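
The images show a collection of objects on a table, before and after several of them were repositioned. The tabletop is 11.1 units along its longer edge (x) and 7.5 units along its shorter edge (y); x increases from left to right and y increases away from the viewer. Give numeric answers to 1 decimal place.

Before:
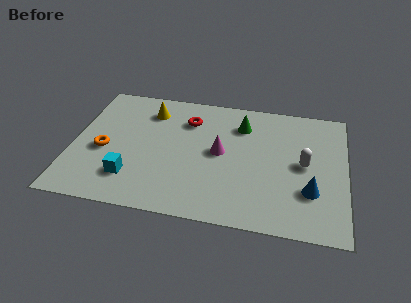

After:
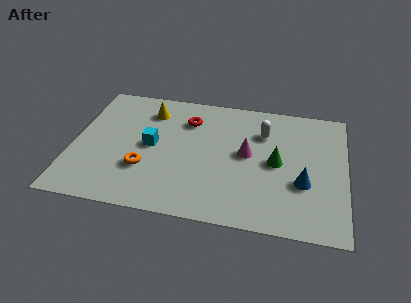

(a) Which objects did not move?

the red torus and the yellow cone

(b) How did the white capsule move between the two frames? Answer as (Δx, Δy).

(-1.7, 1.6)

The white capsule was at about (9.4, 3.8) and moved to about (7.7, 5.4).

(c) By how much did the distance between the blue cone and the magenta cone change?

-1.4

They were about 4.0 units apart before and 2.6 after — 1.4 units closer together.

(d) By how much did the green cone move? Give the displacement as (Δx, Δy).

(1.5, -2.0)

The green cone was at about (6.8, 5.7) and moved to about (8.3, 3.7).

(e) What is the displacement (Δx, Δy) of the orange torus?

(1.7, -0.8)

The orange torus was at about (1.3, 3.2) and moved to about (3.0, 2.4).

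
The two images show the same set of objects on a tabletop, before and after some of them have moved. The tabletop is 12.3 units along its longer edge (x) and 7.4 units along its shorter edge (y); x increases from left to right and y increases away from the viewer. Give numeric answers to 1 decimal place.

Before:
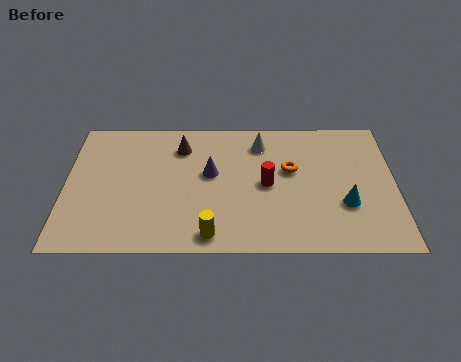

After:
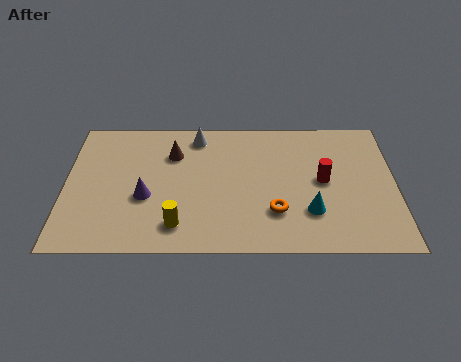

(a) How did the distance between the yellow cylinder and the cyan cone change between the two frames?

-0.3

The distance was about 5.2 in the first image and 4.9 in the second, so they moved 0.3 units closer together.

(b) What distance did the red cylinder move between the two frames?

2.1

From (7.5, 3.6) to (9.6, 3.8), the red cylinder covered √(2.1² + 0.2²) ≈ 2.1 units.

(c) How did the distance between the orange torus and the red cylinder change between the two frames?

+1.3

Before: roughly 1.2 units apart; after: 2.5. That's 1.3 units further apart.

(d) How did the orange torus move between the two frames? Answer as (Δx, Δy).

(-0.6, -2.3)

The orange torus started near (8.4, 4.4) and ended near (7.8, 2.1).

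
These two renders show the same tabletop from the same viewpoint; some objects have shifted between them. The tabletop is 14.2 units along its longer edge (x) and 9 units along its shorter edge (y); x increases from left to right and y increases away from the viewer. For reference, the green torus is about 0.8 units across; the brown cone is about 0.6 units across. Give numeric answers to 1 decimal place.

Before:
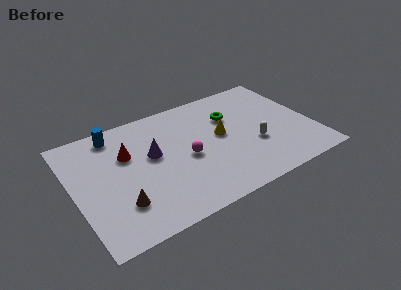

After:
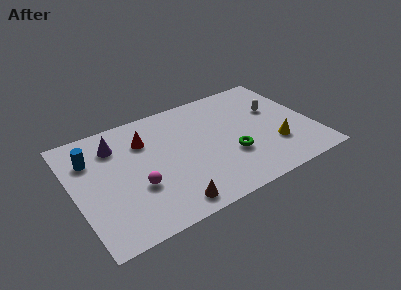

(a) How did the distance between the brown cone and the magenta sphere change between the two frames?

-1.9

They were about 4.5 units apart before and 2.6 after — 1.9 units closer together.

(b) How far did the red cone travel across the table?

1.3

The red cone was near (3.3, 5.9) before and (4.4, 6.5) after, so it travelled √(1.1² + 0.6²) ≈ 1.3 units.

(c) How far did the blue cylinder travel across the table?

2.1

From (2.8, 7.8) to (1.2, 6.5), the blue cylinder covered √(1.6² + 1.3²) ≈ 2.1 units.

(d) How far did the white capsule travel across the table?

2.8

From (10.6, 3.3) to (12.2, 5.6), the white capsule covered √(1.6² + 2.3²) ≈ 2.8 units.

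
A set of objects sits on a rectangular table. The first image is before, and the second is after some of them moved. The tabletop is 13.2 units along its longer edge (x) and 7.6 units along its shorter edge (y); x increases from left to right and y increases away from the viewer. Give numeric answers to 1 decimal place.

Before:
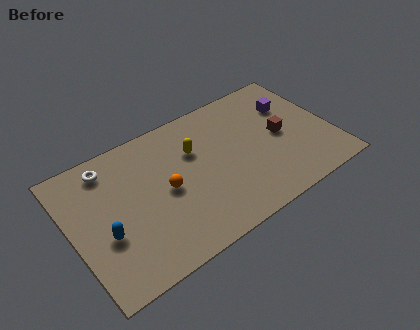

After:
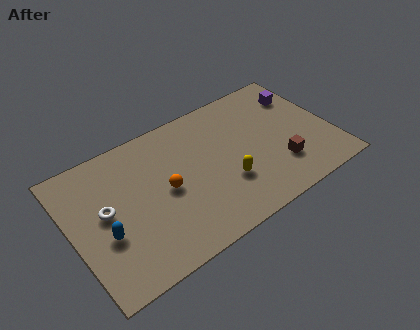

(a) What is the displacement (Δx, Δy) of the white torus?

(-0.5, -2.3)

The white torus started near (2.2, 6.4) and ended near (1.7, 4.1).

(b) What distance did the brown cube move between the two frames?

1.7

From (10.7, 3.8) to (10.3, 2.1), the brown cube covered √(0.4² + 1.7²) ≈ 1.7 units.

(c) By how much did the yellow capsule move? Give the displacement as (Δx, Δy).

(1.2, -2.6)

The yellow capsule was at about (6.4, 5.1) and moved to about (7.6, 2.5).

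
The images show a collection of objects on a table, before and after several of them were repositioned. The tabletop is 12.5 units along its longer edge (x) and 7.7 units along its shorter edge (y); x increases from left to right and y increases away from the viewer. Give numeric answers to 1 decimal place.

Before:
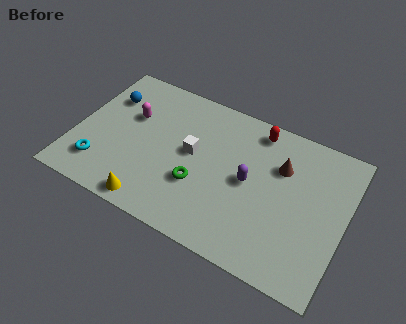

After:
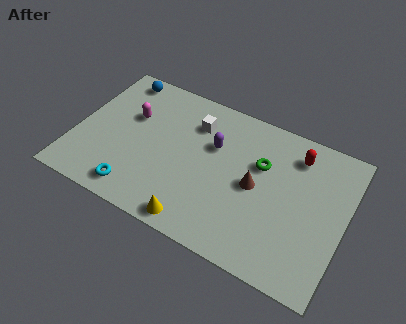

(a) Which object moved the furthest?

the green torus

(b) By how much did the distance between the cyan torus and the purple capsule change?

-2.1

They were about 7.1 units apart before and 5.0 after — 2.1 units closer together.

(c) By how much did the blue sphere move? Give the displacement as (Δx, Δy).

(0.3, 1.3)

The blue sphere was at about (1.2, 5.5) and moved to about (1.5, 6.8).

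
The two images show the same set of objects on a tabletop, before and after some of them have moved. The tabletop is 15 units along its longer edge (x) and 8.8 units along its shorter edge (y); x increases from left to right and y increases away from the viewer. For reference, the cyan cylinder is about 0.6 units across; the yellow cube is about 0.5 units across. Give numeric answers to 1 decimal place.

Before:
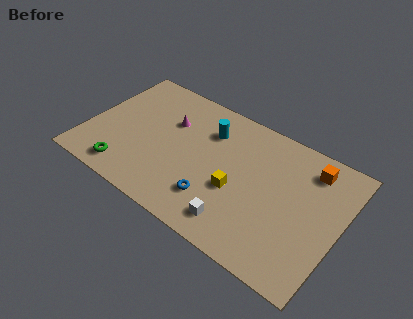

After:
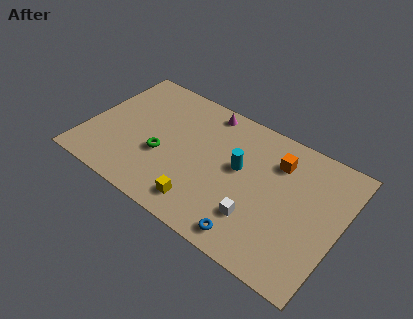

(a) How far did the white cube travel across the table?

1.3

The white cube moved from about (9.5, 1.5) to (10.5, 2.4), a distance of √(1.0² + 0.9²) ≈ 1.3.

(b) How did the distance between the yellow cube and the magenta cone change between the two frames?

+1.3

They were about 5.1 units apart before and 6.4 after — 1.3 units further apart.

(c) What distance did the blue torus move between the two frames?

2.6

The blue torus moved from about (8.0, 2.2) to (10.4, 1.1), a distance of √(2.4² + 1.1²) ≈ 2.6.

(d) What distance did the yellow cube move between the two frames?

2.6

The yellow cube was near (9.1, 3.5) before and (7.4, 1.5) after, so it travelled √(1.7² + 2.0²) ≈ 2.6 units.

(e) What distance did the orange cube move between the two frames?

2.0

The orange cube was near (12.9, 7.2) before and (11.0, 6.6) after, so it travelled √(1.9² + 0.6²) ≈ 2.0 units.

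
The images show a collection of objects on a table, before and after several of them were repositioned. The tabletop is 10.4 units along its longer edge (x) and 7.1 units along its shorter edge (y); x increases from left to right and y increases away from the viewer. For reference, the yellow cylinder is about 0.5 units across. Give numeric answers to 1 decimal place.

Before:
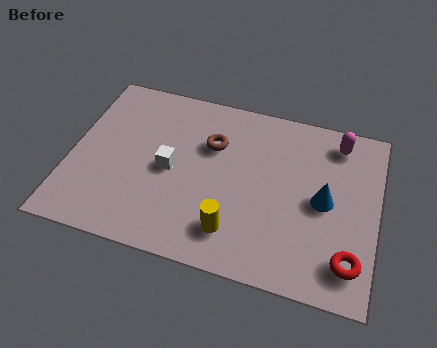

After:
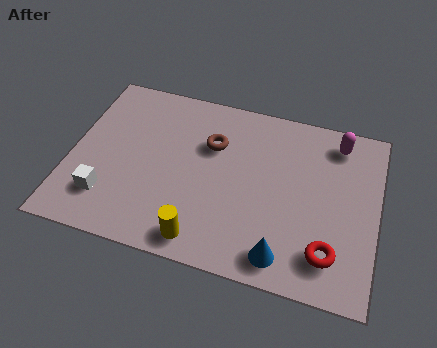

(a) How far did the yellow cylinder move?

1.2

From (5.7, 1.5) to (4.7, 0.9), the yellow cylinder covered √(1.0² + 0.6²) ≈ 1.2 units.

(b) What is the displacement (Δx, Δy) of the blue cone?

(-1.2, -2.5)

The blue cone started near (8.6, 3.5) and ended near (7.4, 1.0).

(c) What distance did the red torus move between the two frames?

0.7

The red torus was near (9.6, 1.4) before and (8.9, 1.5) after, so it travelled √(0.7² + 0.1²) ≈ 0.7 units.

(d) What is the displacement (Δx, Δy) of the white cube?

(-2.0, -1.7)

From the two frames, the white cube sits at roughly (3.4, 3.4) before and (1.4, 1.7) after.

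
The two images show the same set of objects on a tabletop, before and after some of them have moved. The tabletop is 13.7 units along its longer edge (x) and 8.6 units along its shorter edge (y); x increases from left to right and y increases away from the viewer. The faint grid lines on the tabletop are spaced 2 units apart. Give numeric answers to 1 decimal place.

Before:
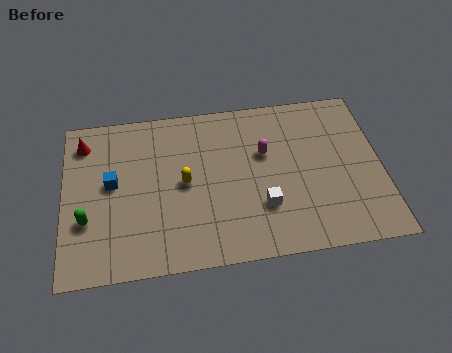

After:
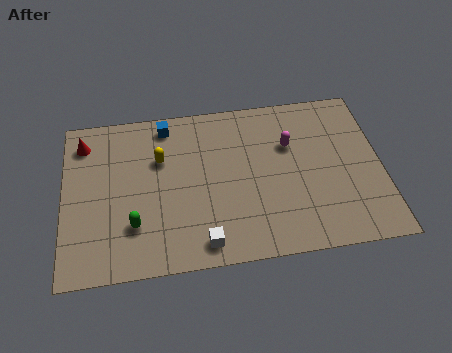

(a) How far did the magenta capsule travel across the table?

1.1

The magenta capsule was near (8.7, 5.4) before and (9.8, 5.7) after, so it travelled √(1.1² + 0.3²) ≈ 1.1 units.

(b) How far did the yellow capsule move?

1.7

From (5.2, 4.3) to (4.2, 5.7), the yellow capsule covered √(1.0² + 1.4²) ≈ 1.7 units.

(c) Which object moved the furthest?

the blue cube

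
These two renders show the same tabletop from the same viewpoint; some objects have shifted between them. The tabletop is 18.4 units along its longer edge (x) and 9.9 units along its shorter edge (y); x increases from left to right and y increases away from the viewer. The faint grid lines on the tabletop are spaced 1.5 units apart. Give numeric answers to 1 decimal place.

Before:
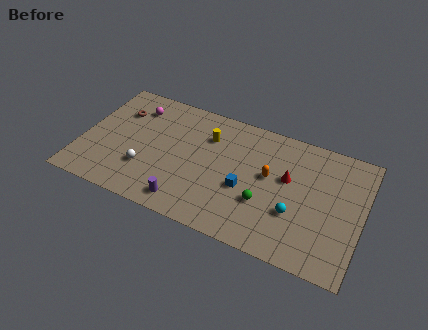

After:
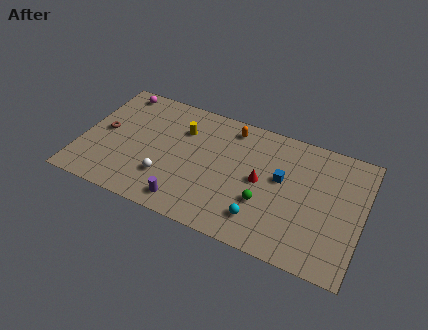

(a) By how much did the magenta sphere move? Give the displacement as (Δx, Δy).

(-1.3, 1.0)

From the two frames, the magenta sphere sits at roughly (3.1, 7.8) before and (1.8, 8.8) after.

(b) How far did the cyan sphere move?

2.5

The cyan sphere moved from about (14.2, 3.4) to (12.1, 2.1), a distance of √(2.1² + 1.3²) ≈ 2.5.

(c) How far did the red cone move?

1.9

The red cone moved from about (13.5, 5.9) to (11.8, 5.0), a distance of √(1.7² + 0.9²) ≈ 1.9.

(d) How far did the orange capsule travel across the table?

4.0

From (12.3, 5.6) to (9.5, 8.5), the orange capsule covered √(2.8² + 2.9²) ≈ 4.0 units.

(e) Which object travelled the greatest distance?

the orange capsule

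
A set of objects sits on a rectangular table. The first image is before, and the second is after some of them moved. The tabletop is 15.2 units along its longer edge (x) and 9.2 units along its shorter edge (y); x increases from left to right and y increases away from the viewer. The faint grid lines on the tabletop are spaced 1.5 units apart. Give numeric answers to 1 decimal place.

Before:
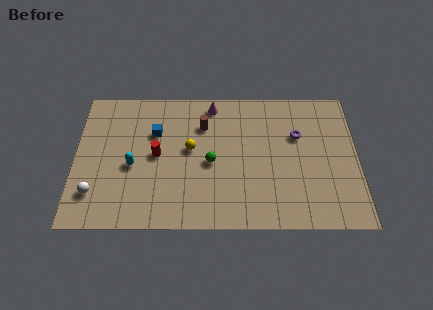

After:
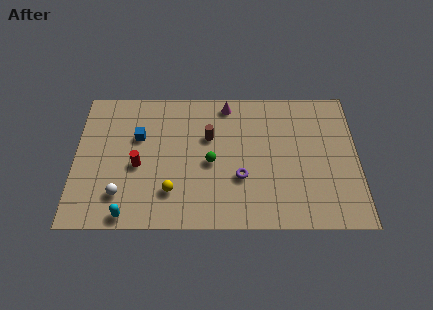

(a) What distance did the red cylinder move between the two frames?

1.2

The red cylinder moved from about (4.4, 4.7) to (3.4, 4.0), a distance of √(1.0² + 0.7²) ≈ 1.2.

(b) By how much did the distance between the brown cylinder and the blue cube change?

+1.2

Before: roughly 2.6 units apart; after: 3.8. That's 1.2 units further apart.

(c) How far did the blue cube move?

0.9

The blue cube was near (4.3, 6.2) before and (3.4, 5.9) after, so it travelled √(0.9² + 0.3²) ≈ 0.9 units.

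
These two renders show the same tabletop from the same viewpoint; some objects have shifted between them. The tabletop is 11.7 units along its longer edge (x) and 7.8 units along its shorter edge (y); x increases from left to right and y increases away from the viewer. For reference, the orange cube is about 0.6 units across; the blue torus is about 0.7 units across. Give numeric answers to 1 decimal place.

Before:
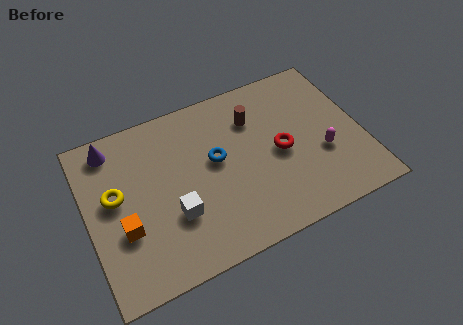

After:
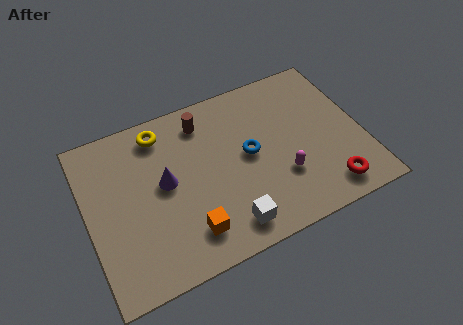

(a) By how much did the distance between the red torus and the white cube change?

-0.5

Before: roughly 4.8 units apart; after: 4.3. That's 0.5 units closer together.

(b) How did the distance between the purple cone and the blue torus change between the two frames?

-1.2

Before: roughly 4.8 units apart; after: 3.6. That's 1.2 units closer together.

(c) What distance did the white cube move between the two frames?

2.5

The white cube moved from about (3.5, 2.6) to (5.6, 1.2), a distance of √(2.1² + 1.4²) ≈ 2.5.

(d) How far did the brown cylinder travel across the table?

2.2

The brown cylinder moved from about (7.3, 5.7) to (5.2, 6.4), a distance of √(2.1² + 0.7²) ≈ 2.2.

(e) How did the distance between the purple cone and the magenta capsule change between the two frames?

-4.3

They were about 9.4 units apart before and 5.1 after — 4.3 units closer together.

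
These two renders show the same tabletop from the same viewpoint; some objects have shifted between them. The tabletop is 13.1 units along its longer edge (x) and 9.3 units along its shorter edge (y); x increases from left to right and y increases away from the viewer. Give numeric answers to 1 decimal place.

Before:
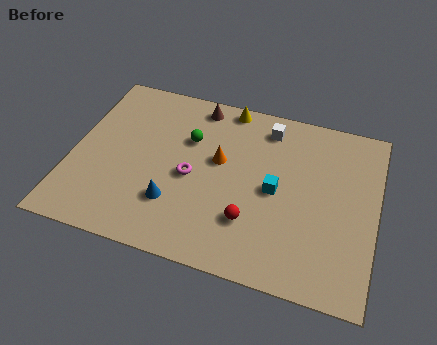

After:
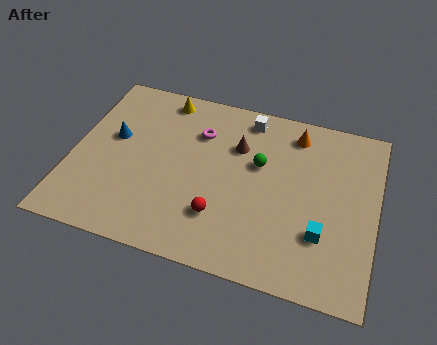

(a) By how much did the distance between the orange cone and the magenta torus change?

+2.6

The distance was about 1.6 in the first image and 4.2 in the second, so they moved 2.6 units further apart.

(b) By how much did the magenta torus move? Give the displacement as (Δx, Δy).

(0.1, 2.5)

The magenta torus started near (5.2, 4.2) and ended near (5.3, 6.7).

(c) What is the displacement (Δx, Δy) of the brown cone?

(1.9, -1.8)

From the two frames, the brown cone sits at roughly (5.1, 8.2) before and (7.0, 6.4) after.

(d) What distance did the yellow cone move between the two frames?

2.8

From (6.4, 8.5) to (3.6, 8.2), the yellow cone covered √(2.8² + 0.3²) ≈ 2.8 units.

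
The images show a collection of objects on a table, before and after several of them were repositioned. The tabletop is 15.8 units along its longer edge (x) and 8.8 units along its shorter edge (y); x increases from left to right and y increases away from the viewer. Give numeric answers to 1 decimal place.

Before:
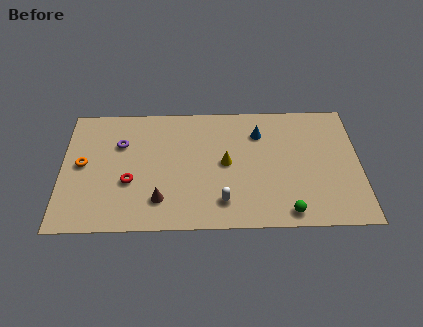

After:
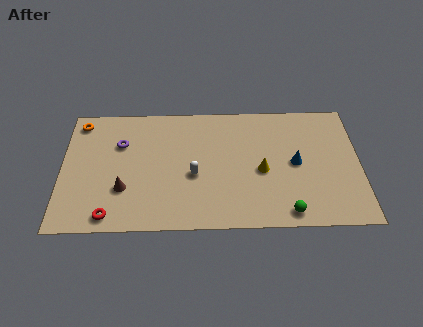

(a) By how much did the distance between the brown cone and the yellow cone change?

+3.1

Before: roughly 4.3 units apart; after: 7.4. That's 3.1 units further apart.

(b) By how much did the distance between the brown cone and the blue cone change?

+2.2

The distance was about 7.0 in the first image and 9.2 in the second, so they moved 2.2 units further apart.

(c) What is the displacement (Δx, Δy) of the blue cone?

(1.9, -2.2)

The blue cone was at about (10.5, 6.6) and moved to about (12.4, 4.4).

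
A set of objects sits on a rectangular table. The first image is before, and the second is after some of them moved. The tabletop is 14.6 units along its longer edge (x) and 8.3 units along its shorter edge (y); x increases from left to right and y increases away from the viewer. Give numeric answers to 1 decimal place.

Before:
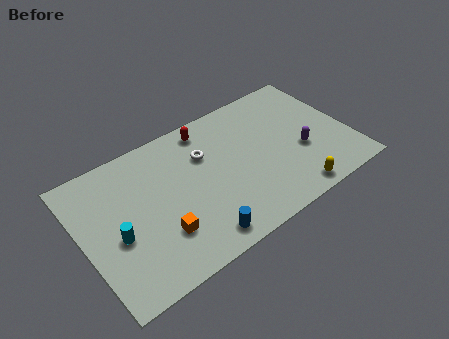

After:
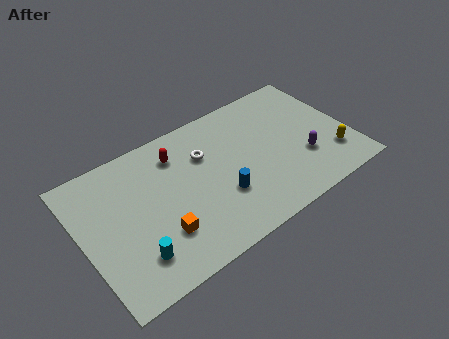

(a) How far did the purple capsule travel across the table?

0.5

The purple capsule was near (11.9, 3.2) before and (11.9, 2.7) after, so it travelled √(0.0² + 0.5²) ≈ 0.5 units.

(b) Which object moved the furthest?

the yellow capsule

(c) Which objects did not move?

the orange cube and the white torus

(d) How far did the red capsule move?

1.9

The red capsule moved from about (7.3, 7.2) to (5.5, 6.5), a distance of √(1.8² + 0.7²) ≈ 1.9.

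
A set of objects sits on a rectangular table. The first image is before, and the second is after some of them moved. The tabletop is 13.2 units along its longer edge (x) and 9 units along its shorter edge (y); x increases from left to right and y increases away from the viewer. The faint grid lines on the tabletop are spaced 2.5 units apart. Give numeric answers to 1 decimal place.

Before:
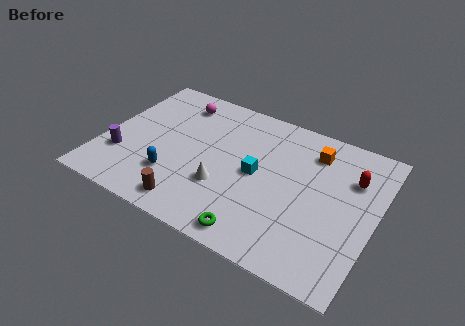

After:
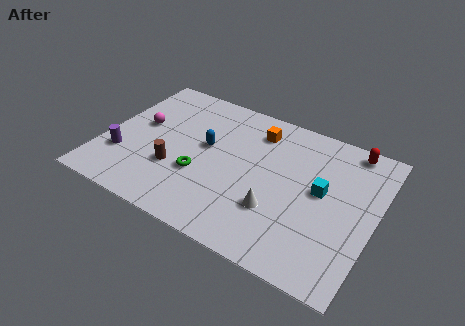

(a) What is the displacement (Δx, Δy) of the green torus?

(-3.1, 2.2)

The green torus was at about (8.0, 1.0) and moved to about (4.9, 3.2).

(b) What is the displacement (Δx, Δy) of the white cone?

(2.6, -0.2)

From the two frames, the white cone sits at roughly (6.1, 3.0) before and (8.7, 2.8) after.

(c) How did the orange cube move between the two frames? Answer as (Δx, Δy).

(-2.8, 0.1)

The orange cube started near (9.9, 7.1) and ended near (7.1, 7.2).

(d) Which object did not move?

the purple cylinder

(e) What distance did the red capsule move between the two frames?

1.8

The red capsule moved from about (11.9, 6.3) to (11.6, 8.1), a distance of √(0.3² + 1.8²) ≈ 1.8.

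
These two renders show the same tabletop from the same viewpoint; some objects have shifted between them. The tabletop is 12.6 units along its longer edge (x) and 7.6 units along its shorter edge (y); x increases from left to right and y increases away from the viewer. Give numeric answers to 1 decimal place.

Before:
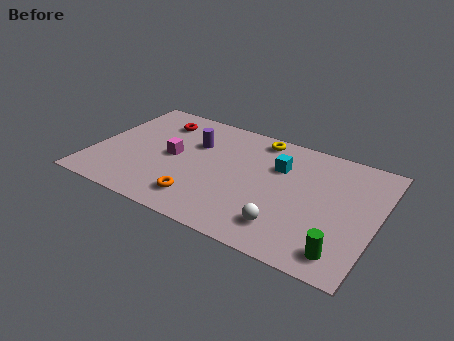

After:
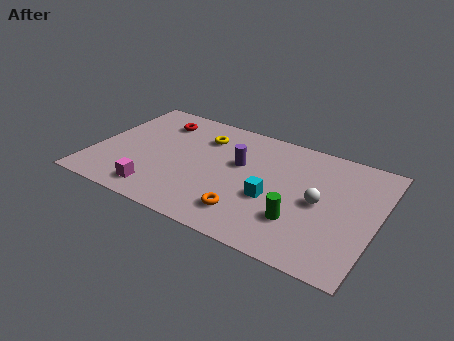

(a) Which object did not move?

the red torus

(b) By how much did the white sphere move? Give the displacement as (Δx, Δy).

(1.2, 2.1)

The white sphere started near (8.9, 1.6) and ended near (10.1, 3.7).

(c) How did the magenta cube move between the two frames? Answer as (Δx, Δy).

(-0.3, -2.6)

From the two frames, the magenta cube sits at roughly (3.5, 3.8) before and (3.2, 1.2) after.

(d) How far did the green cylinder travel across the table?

2.2

From (11.4, 1.2) to (9.4, 2.2), the green cylinder covered √(2.0² + 1.0²) ≈ 2.2 units.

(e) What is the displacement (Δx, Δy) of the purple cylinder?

(2.1, -0.5)

The purple cylinder started near (4.3, 5.1) and ended near (6.4, 4.6).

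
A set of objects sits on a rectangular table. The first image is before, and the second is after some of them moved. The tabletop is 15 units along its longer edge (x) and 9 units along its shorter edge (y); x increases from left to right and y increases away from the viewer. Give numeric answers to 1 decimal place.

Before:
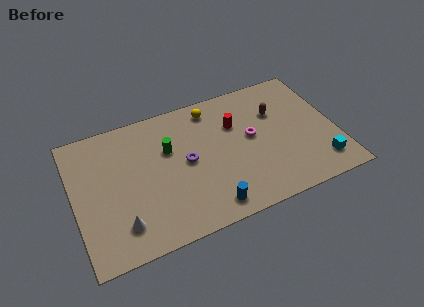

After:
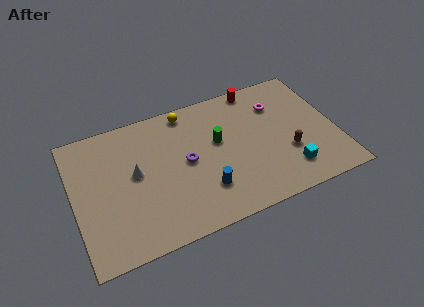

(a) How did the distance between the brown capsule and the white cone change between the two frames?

-1.5

They were about 10.3 units apart before and 8.8 after — 1.5 units closer together.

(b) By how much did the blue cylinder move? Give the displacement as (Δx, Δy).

(-0.1, 1.2)

The blue cylinder was at about (7.3, 1.2) and moved to about (7.2, 2.4).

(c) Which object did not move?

the purple torus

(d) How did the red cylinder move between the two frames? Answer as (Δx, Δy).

(1.5, 2.1)

The red cylinder was at about (9.4, 6.1) and moved to about (10.9, 8.2).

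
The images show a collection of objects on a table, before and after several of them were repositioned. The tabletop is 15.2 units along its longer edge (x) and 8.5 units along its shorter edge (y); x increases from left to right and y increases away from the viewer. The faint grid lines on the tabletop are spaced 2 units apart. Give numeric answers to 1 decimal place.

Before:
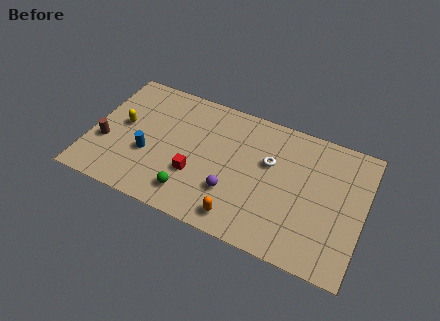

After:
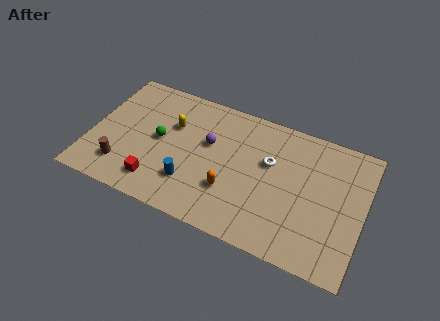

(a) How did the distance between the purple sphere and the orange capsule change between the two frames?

+1.4

The distance was about 1.5 in the first image and 2.9 in the second, so they moved 1.4 units further apart.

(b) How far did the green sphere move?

3.5

The green sphere was near (5.9, 1.6) before and (3.8, 4.4) after, so it travelled √(2.1² + 2.8²) ≈ 3.5 units.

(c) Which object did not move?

the white torus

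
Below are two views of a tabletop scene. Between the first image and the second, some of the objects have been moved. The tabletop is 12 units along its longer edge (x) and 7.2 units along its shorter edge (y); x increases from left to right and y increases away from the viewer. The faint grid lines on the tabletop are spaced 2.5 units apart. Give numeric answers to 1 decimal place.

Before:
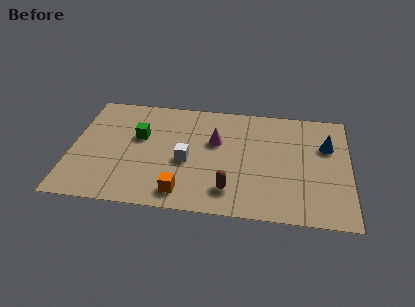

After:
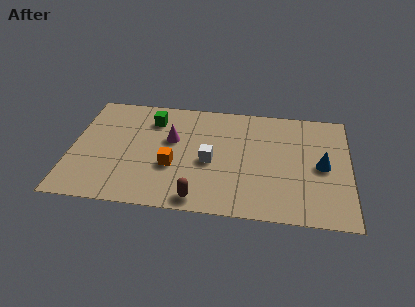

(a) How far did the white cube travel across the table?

1.0

From (5.0, 3.1) to (6.0, 3.2), the white cube covered √(1.0² + 0.1²) ≈ 1.0 units.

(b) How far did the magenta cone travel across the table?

1.9

From (6.2, 4.5) to (4.3, 4.4), the magenta cone covered √(1.9² + 0.1²) ≈ 1.9 units.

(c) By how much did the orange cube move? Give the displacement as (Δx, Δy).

(-0.5, 1.6)

The orange cube started near (4.9, 1.1) and ended near (4.4, 2.7).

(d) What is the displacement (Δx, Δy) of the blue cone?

(-0.2, -1.3)

The blue cone was at about (11.0, 4.8) and moved to about (10.8, 3.5).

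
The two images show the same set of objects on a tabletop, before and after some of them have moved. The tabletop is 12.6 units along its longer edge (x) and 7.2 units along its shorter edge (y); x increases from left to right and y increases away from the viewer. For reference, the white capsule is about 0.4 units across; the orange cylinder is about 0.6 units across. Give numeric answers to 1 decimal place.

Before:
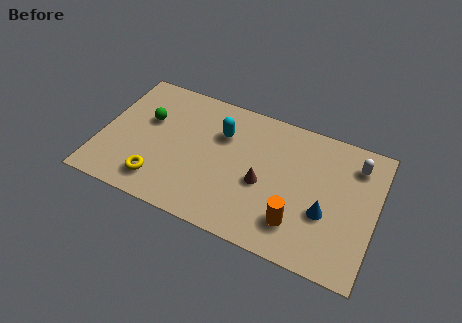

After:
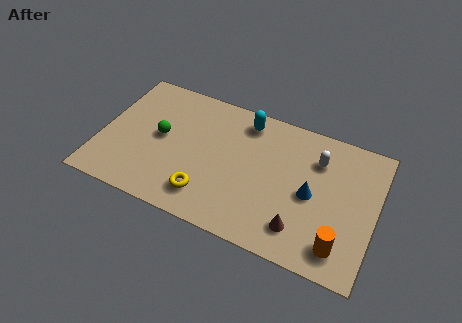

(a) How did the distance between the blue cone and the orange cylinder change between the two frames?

+1.0

They were about 1.6 units apart before and 2.6 after — 1.0 units further apart.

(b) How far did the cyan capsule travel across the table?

1.5

The cyan capsule moved from about (5.4, 5.0) to (6.4, 6.1), a distance of √(1.0² + 1.1²) ≈ 1.5.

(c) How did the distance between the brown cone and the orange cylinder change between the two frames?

-0.4

They were about 2.2 units apart before and 1.8 after — 0.4 units closer together.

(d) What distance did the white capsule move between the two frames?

1.7

From (11.5, 5.7) to (9.8, 5.3), the white capsule covered √(1.7² + 0.4²) ≈ 1.7 units.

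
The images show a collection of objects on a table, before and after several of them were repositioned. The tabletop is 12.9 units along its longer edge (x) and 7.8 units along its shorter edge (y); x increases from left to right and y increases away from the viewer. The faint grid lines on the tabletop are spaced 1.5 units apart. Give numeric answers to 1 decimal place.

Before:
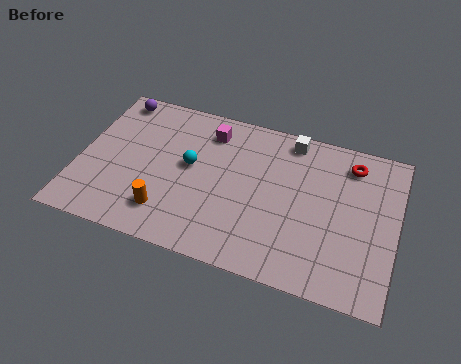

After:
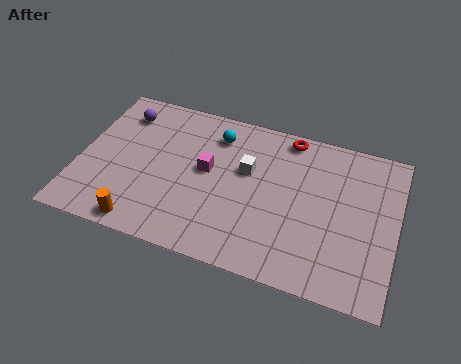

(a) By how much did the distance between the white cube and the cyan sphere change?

-2.7

They were about 4.7 units apart before and 2.0 after — 2.7 units closer together.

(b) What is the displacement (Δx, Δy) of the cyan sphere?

(0.9, 1.9)

From the two frames, the cyan sphere sits at roughly (4.5, 4.3) before and (5.4, 6.2) after.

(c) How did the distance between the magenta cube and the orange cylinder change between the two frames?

-0.6

They were about 4.8 units apart before and 4.2 after — 0.6 units closer together.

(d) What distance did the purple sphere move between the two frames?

0.8

The purple sphere was near (1.1, 6.9) before and (1.5, 6.2) after, so it travelled √(0.4² + 0.7²) ≈ 0.8 units.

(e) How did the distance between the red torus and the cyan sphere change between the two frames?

-3.7

They were about 6.7 units apart before and 3.0 after — 3.7 units closer together.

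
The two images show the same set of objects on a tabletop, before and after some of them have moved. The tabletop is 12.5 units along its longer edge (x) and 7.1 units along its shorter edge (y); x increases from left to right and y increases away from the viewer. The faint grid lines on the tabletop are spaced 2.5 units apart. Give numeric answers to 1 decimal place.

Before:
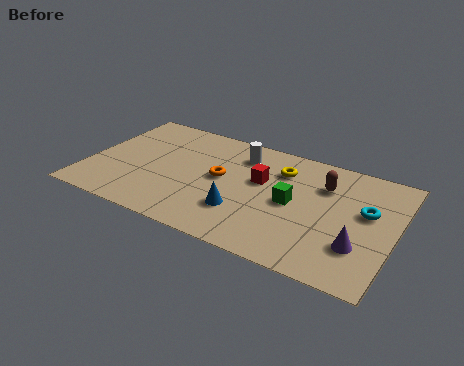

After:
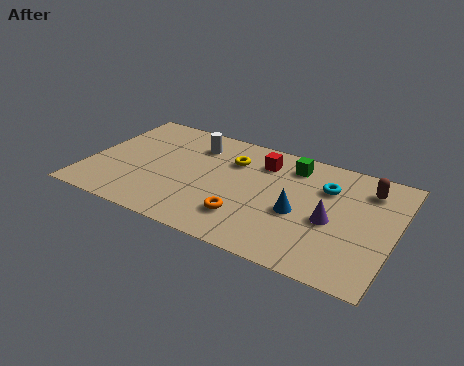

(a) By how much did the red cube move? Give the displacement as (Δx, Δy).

(-0.1, 1.2)

The red cube started near (7.0, 4.3) and ended near (6.9, 5.5).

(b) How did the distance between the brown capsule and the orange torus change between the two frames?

+1.6

Before: roughly 4.3 units apart; after: 5.9. That's 1.6 units further apart.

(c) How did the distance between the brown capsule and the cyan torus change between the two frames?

-0.3

Before: roughly 2.0 units apart; after: 1.7. That's 0.3 units closer together.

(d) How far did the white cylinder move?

1.9

The white cylinder was near (6.0, 5.6) before and (4.1, 5.5) after, so it travelled √(1.9² + 0.1²) ≈ 1.9 units.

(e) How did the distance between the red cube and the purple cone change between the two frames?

-0.8

Before: roughly 4.7 units apart; after: 3.9. That's 0.8 units closer together.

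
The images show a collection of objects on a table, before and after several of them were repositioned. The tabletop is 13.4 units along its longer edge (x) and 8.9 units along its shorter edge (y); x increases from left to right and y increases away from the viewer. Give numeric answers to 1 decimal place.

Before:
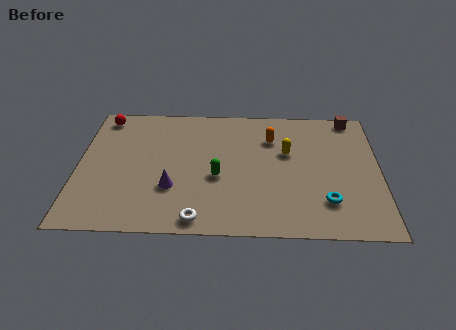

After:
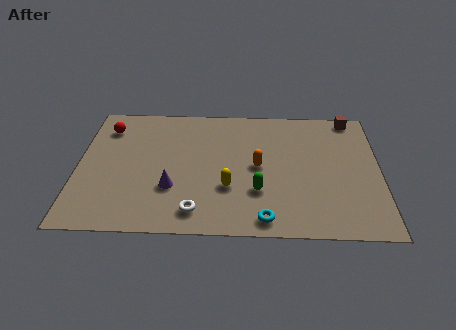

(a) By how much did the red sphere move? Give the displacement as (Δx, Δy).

(0.2, -0.8)

From the two frames, the red sphere sits at roughly (1.0, 7.8) before and (1.2, 7.0) after.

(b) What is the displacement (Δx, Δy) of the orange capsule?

(-0.6, -2.0)

The orange capsule was at about (8.6, 6.5) and moved to about (8.0, 4.5).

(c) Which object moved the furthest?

the yellow capsule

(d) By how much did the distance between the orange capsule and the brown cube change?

+1.6

Before: roughly 3.9 units apart; after: 5.5. That's 1.6 units further apart.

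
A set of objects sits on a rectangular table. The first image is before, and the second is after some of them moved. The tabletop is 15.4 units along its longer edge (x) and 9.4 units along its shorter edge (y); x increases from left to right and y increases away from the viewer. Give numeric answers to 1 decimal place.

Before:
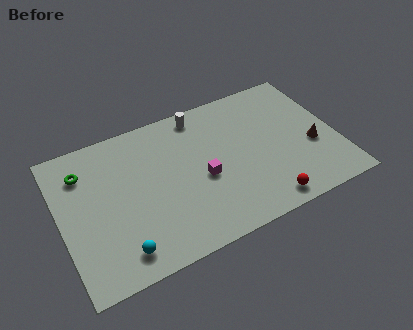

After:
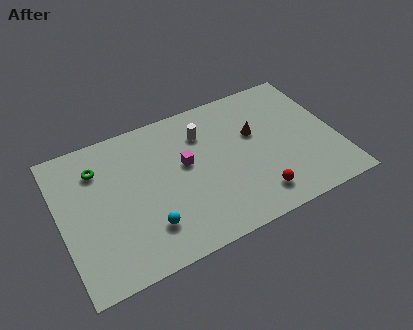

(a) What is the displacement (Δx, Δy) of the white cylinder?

(0.0, -1.3)

From the two frames, the white cylinder sits at roughly (8.2, 8.3) before and (8.2, 7.0) after.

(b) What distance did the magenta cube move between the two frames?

1.5

The magenta cube moved from about (7.8, 4.1) to (7.0, 5.4), a distance of √(0.8² + 1.3²) ≈ 1.5.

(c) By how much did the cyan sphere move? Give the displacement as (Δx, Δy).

(1.6, 0.8)

The cyan sphere started near (2.9, 1.5) and ended near (4.5, 2.3).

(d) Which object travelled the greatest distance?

the brown cone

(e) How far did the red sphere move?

0.7

The red sphere moved from about (10.9, 1.1) to (10.5, 1.7), a distance of √(0.4² + 0.6²) ≈ 0.7.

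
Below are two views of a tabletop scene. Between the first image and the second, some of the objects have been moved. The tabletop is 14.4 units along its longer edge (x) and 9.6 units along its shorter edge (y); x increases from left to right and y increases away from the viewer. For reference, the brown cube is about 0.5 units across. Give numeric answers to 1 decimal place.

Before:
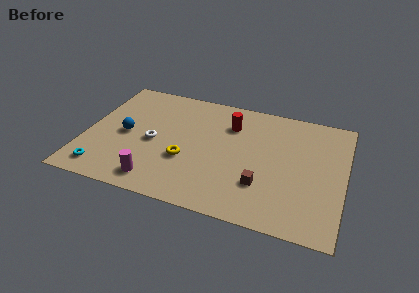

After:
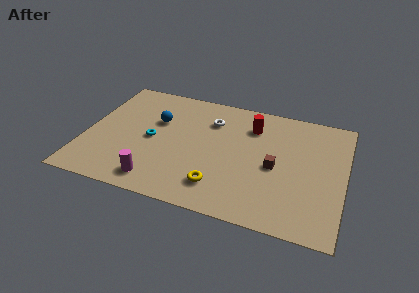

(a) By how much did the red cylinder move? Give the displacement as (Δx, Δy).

(1.2, 0.2)

The red cylinder was at about (7.9, 7.1) and moved to about (9.1, 7.3).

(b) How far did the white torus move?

4.0

The white torus moved from about (3.8, 4.4) to (6.8, 7.1), a distance of √(3.0² + 2.7²) ≈ 4.0.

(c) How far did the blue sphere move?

2.3

The blue sphere was near (2.2, 4.6) before and (3.8, 6.2) after, so it travelled √(1.6² + 1.6²) ≈ 2.3 units.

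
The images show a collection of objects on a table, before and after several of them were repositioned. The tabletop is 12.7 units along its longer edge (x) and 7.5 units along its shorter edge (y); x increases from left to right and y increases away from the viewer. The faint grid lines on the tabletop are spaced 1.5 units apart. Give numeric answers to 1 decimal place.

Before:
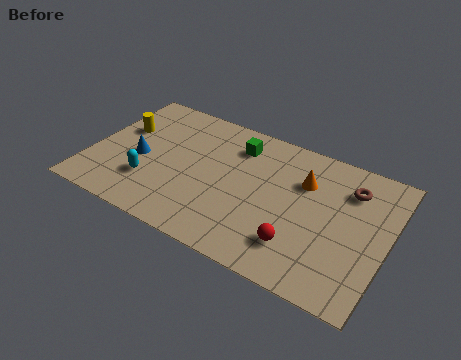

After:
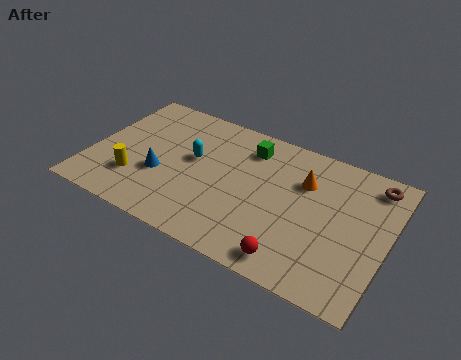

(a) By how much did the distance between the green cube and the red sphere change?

+0.4

Before: roughly 5.2 units apart; after: 5.6. That's 0.4 units further apart.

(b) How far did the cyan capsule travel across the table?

2.6

The cyan capsule was near (2.7, 2.2) before and (4.3, 4.3) after, so it travelled √(1.6² + 2.1²) ≈ 2.6 units.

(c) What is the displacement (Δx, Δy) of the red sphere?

(-0.1, -0.8)

From the two frames, the red sphere sits at roughly (9.2, 1.8) before and (9.1, 1.0) after.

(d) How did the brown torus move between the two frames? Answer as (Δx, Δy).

(0.9, 0.7)

The brown torus started near (10.9, 5.7) and ended near (11.8, 6.4).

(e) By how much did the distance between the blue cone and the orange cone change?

-0.8

They were about 7.2 units apart before and 6.4 after — 0.8 units closer together.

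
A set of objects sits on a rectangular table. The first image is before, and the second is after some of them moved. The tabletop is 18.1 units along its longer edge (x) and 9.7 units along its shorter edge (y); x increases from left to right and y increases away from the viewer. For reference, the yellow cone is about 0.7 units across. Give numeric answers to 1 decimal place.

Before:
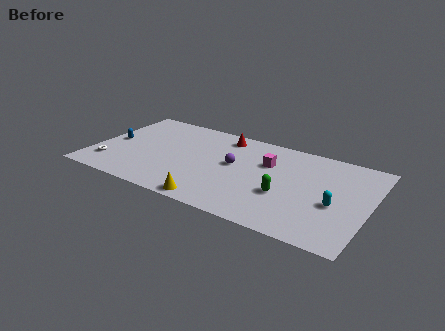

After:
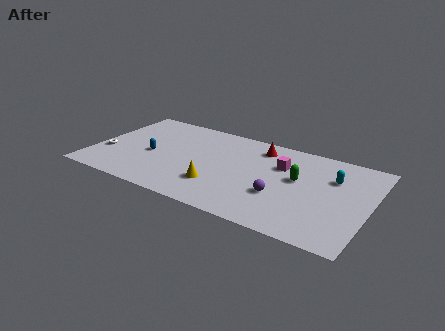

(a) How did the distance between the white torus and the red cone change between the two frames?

+1.6

Before: roughly 9.1 units apart; after: 10.7. That's 1.6 units further apart.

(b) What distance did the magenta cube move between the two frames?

0.9

From (11.3, 6.5) to (12.2, 6.6), the magenta cube covered √(0.9² + 0.1²) ≈ 0.9 units.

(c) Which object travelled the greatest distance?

the purple sphere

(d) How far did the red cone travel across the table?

2.5

The red cone was near (8.1, 8.3) before and (10.6, 8.0) after, so it travelled √(2.5² + 0.3²) ≈ 2.5 units.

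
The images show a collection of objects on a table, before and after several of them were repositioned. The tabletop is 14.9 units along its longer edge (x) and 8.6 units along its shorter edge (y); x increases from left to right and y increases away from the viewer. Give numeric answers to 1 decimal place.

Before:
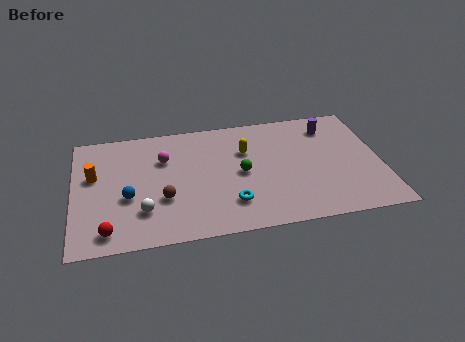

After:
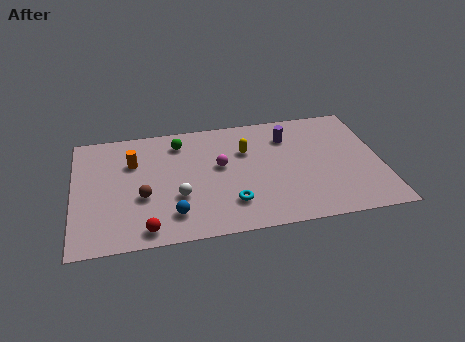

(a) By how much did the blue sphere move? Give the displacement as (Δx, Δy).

(2.1, -1.6)

From the two frames, the blue sphere sits at roughly (2.6, 3.4) before and (4.7, 1.8) after.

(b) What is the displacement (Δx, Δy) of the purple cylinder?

(-2.1, -0.4)

The purple cylinder was at about (12.6, 6.9) and moved to about (10.5, 6.5).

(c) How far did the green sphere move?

4.0

From (8.1, 4.2) to (5.2, 7.0), the green sphere covered √(2.9² + 2.8²) ≈ 4.0 units.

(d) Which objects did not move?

the yellow capsule and the cyan torus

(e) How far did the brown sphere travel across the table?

1.0

The brown sphere was near (4.3, 3.0) before and (3.3, 3.3) after, so it travelled √(1.0² + 0.3²) ≈ 1.0 units.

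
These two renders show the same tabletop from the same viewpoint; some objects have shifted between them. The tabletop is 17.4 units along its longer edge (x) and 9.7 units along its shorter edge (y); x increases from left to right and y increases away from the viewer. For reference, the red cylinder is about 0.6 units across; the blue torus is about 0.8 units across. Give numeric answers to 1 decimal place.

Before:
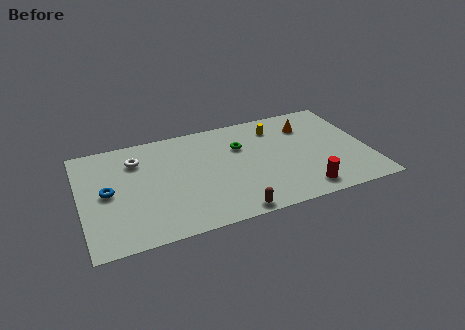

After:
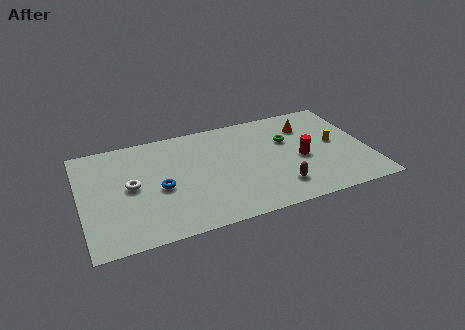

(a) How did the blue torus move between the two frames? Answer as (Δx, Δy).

(3.1, -0.6)

The blue torus was at about (1.6, 4.9) and moved to about (4.7, 4.3).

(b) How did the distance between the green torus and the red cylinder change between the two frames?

-4.1

They were about 6.2 units apart before and 2.1 after — 4.1 units closer together.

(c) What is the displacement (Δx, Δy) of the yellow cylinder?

(3.4, -2.6)

The yellow cylinder started near (12.1, 7.7) and ended near (15.5, 5.1).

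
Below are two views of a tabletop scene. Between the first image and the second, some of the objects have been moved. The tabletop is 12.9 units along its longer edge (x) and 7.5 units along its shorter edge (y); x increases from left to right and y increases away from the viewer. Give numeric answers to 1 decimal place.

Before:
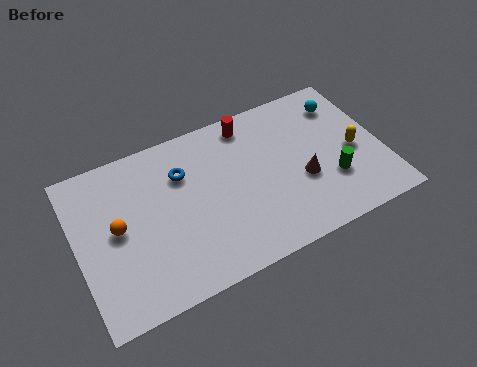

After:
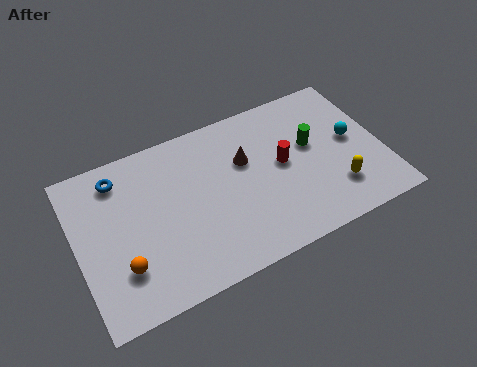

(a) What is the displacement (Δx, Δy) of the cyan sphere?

(0.1, -1.9)

The cyan sphere was at about (11.6, 5.9) and moved to about (11.7, 4.0).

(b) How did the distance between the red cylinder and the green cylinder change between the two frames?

-3.7

The distance was about 5.1 in the first image and 1.4 in the second, so they moved 3.7 units closer together.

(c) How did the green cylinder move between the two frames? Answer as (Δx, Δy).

(-0.6, 2.0)

The green cylinder started near (10.6, 2.4) and ended near (10.0, 4.4).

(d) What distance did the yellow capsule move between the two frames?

1.8

The yellow capsule was near (11.7, 3.4) before and (10.7, 1.9) after, so it travelled √(1.0² + 1.5²) ≈ 1.8 units.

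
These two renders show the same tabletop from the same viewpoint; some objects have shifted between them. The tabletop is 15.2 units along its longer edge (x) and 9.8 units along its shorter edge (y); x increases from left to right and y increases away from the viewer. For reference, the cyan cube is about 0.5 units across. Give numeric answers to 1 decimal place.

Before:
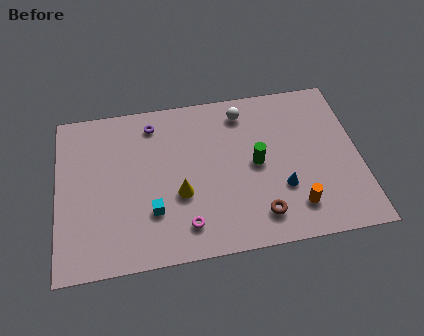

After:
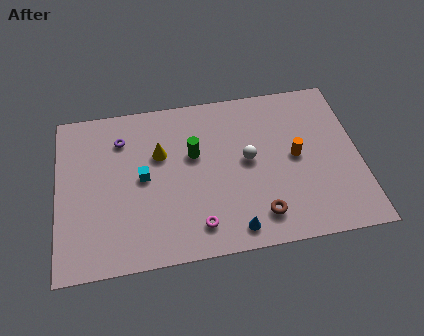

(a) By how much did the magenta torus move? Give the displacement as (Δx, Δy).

(0.6, -0.1)

The magenta torus started near (6.3, 1.8) and ended near (6.9, 1.7).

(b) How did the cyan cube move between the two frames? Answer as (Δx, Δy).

(-0.4, 2.1)

From the two frames, the cyan cube sits at roughly (4.7, 2.9) before and (4.3, 5.0) after.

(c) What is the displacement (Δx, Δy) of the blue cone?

(-2.5, -2.0)

The blue cone was at about (11.2, 3.2) and moved to about (8.7, 1.2).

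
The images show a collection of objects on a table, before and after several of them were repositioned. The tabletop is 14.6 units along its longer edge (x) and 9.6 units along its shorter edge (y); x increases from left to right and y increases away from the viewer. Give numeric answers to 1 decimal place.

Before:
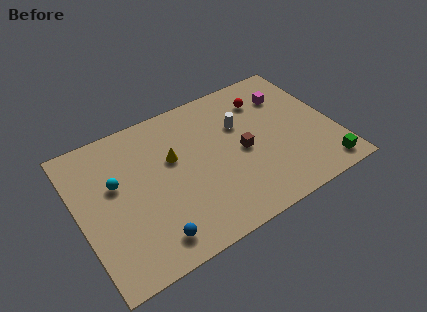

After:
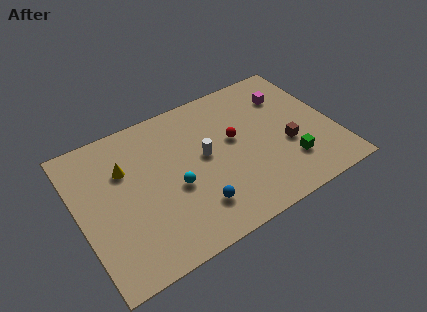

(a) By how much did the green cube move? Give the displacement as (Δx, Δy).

(-1.8, 1.3)

The green cube started near (13.5, 1.2) and ended near (11.7, 2.5).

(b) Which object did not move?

the magenta cube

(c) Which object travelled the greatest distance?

the cyan sphere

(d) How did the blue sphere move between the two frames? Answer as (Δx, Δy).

(2.6, 0.7)

The blue sphere started near (3.6, 1.5) and ended near (6.2, 2.2).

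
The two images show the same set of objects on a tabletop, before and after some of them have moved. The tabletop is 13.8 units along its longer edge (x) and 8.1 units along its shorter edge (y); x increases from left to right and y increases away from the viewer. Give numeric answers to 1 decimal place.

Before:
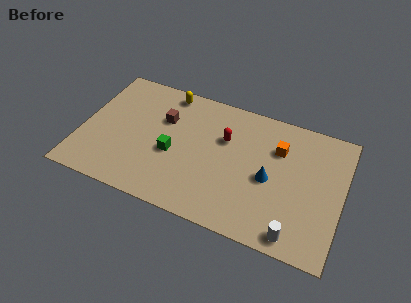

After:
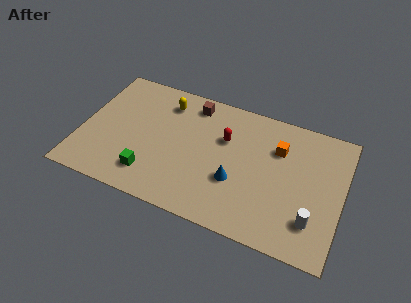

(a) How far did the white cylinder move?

1.4

The white cylinder was near (11.6, 0.9) before and (12.4, 2.0) after, so it travelled √(0.8² + 1.1²) ≈ 1.4 units.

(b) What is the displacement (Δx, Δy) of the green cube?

(-1.0, -1.7)

The green cube was at about (4.9, 3.4) and moved to about (3.9, 1.7).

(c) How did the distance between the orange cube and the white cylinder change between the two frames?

-0.7

The distance was about 5.0 in the first image and 4.3 in the second, so they moved 0.7 units closer together.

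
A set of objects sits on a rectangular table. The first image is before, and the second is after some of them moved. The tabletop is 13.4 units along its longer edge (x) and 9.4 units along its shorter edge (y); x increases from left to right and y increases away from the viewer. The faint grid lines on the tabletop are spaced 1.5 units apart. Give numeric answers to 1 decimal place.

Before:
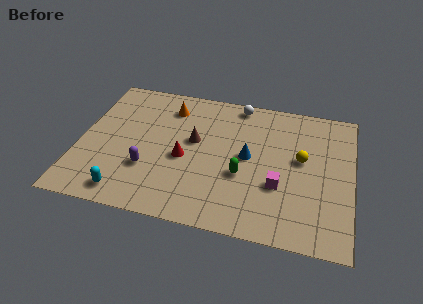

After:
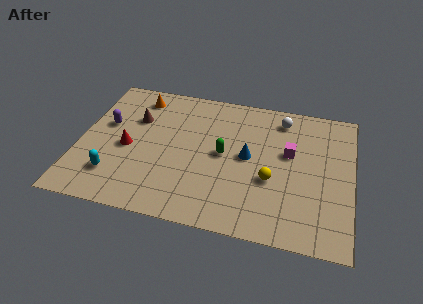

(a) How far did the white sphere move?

2.3

The white sphere moved from about (7.6, 8.5) to (9.8, 7.9), a distance of √(2.2² + 0.6²) ≈ 2.3.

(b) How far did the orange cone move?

1.6

The orange cone was near (4.2, 7.5) before and (2.6, 7.9) after, so it travelled √(1.6² + 0.4²) ≈ 1.6 units.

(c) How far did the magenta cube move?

2.3

The magenta cube was near (9.9, 3.3) before and (10.3, 5.6) after, so it travelled √(0.4² + 2.3²) ≈ 2.3 units.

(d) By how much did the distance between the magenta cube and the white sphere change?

-3.3

They were about 5.7 units apart before and 2.4 after — 3.3 units closer together.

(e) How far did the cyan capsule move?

1.2

From (2.6, 1.2) to (1.9, 2.2), the cyan capsule covered √(0.7² + 1.0²) ≈ 1.2 units.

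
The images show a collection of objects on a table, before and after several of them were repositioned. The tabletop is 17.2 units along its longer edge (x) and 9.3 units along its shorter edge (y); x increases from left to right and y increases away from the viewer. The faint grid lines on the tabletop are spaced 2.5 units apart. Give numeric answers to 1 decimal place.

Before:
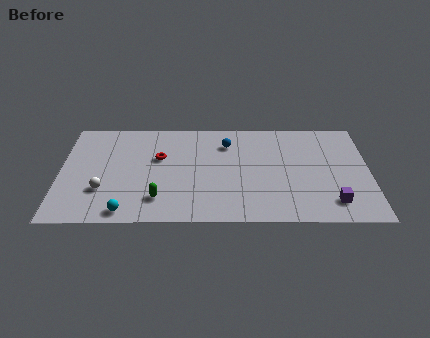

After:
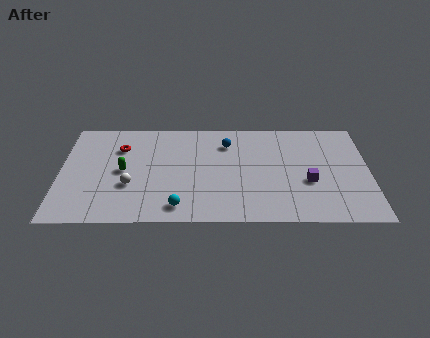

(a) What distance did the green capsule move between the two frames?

3.2

From (5.5, 2.1) to (3.5, 4.6), the green capsule covered √(2.0² + 2.5²) ≈ 3.2 units.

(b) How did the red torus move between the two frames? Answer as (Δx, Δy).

(-2.2, 0.9)

From the two frames, the red torus sits at roughly (5.5, 5.8) before and (3.3, 6.7) after.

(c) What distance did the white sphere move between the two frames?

1.6

From (2.4, 2.9) to (3.9, 3.3), the white sphere covered √(1.5² + 0.4²) ≈ 1.6 units.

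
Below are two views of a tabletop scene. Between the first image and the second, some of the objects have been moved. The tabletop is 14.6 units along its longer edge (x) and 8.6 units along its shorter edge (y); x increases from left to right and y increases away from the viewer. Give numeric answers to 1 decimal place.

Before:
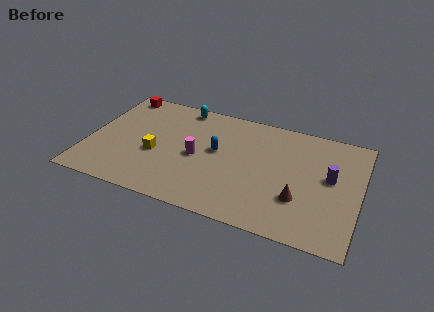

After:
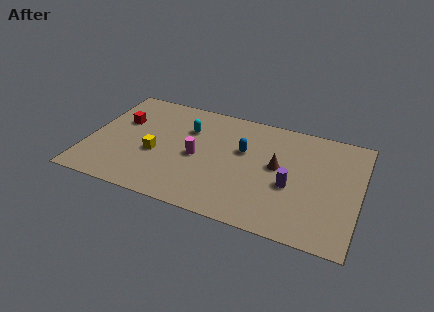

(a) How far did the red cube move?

2.2

From (1.2, 7.7) to (1.6, 5.5), the red cube covered √(0.4² + 2.2²) ≈ 2.2 units.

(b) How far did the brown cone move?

2.4

From (11.5, 2.7) to (10.2, 4.7), the brown cone covered √(1.3² + 2.0²) ≈ 2.4 units.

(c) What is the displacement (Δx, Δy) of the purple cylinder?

(-2.0, -1.3)

The purple cylinder was at about (13.0, 4.8) and moved to about (11.0, 3.5).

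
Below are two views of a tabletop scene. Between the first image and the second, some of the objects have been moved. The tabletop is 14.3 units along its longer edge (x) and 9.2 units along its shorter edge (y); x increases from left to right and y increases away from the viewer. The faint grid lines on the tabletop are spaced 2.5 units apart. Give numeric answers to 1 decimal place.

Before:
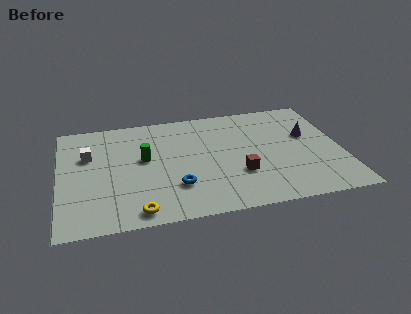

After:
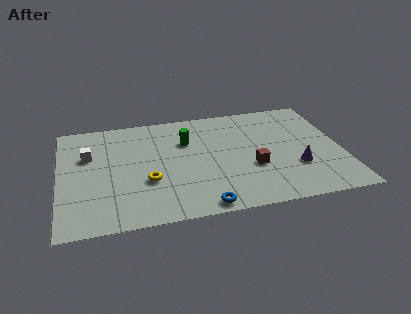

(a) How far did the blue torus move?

2.2

The blue torus moved from about (5.8, 2.6) to (7.0, 0.8), a distance of √(1.2² + 1.8²) ≈ 2.2.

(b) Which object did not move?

the white cube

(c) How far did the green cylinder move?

2.5

From (4.3, 5.2) to (6.5, 6.3), the green cylinder covered √(2.2² + 1.1²) ≈ 2.5 units.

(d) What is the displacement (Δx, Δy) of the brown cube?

(0.7, 0.4)

The brown cube started near (9.0, 3.0) and ended near (9.7, 3.4).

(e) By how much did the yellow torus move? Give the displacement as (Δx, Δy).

(0.6, 2.3)

The yellow torus started near (3.8, 1.0) and ended near (4.4, 3.3).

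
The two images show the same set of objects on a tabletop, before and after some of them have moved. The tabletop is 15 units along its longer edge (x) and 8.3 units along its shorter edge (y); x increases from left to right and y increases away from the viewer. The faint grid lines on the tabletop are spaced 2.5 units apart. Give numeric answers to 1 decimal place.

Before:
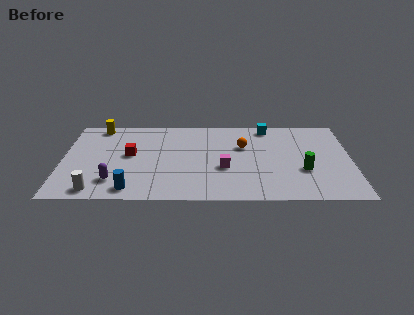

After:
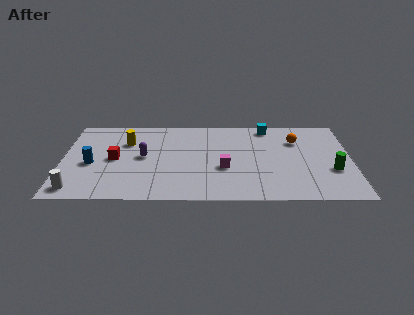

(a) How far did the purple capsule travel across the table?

2.8

The purple capsule moved from about (2.7, 1.9) to (4.2, 4.3), a distance of √(1.5² + 2.4²) ≈ 2.8.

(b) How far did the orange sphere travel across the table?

2.9

The orange sphere was near (9.4, 5.4) before and (12.2, 6.0) after, so it travelled √(2.8² + 0.6²) ≈ 2.9 units.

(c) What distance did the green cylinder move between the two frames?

1.5

From (12.5, 3.0) to (14.0, 3.0), the green cylinder covered √(1.5² + 0.0²) ≈ 1.5 units.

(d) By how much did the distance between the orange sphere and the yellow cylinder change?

+1.0

The distance was about 7.9 in the first image and 8.9 in the second, so they moved 1.0 units further apart.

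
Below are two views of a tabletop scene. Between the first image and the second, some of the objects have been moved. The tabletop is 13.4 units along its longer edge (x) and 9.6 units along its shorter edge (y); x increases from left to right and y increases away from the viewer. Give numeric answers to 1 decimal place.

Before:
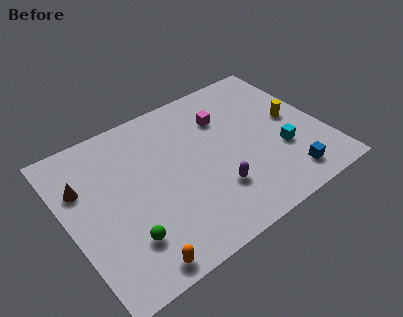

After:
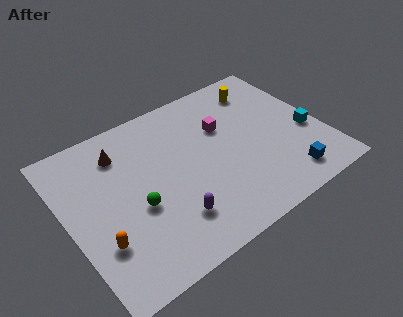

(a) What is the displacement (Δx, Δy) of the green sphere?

(0.9, 1.5)

From the two frames, the green sphere sits at roughly (2.5, 2.4) before and (3.4, 3.9) after.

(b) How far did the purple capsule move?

2.4

The purple capsule moved from about (7.3, 2.7) to (4.9, 2.3), a distance of √(2.4² + 0.4²) ≈ 2.4.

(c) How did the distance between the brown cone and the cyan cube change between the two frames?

-0.4

Before: roughly 10.5 units apart; after: 10.1. That's 0.4 units closer together.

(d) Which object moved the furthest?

the yellow cylinder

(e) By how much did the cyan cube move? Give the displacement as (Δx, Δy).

(1.6, 0.5)

The cyan cube was at about (11.0, 3.3) and moved to about (12.6, 3.8).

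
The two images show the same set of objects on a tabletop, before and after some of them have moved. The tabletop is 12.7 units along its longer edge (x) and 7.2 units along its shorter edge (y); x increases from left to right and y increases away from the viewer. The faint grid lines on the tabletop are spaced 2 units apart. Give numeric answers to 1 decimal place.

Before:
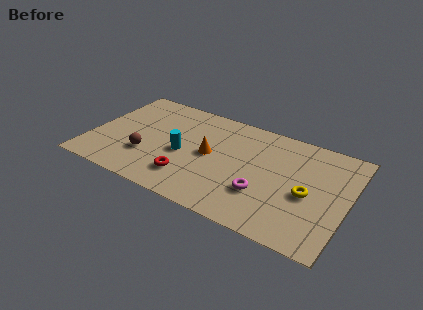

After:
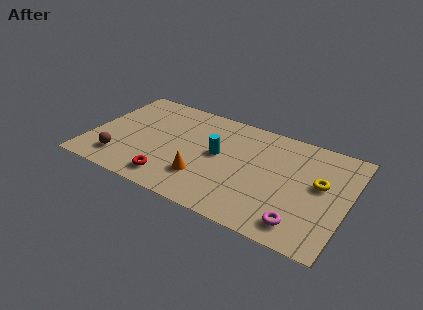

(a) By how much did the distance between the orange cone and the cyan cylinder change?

+0.6

They were about 1.4 units apart before and 2.0 after — 0.6 units further apart.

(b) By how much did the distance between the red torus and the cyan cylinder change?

+1.8

Before: roughly 1.6 units apart; after: 3.4. That's 1.8 units further apart.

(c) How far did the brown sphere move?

1.4

The brown sphere moved from about (2.9, 2.3) to (1.7, 1.5), a distance of √(1.2² + 0.8²) ≈ 1.4.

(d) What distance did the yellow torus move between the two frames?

1.0

The yellow torus moved from about (10.8, 3.2) to (11.3, 4.1), a distance of √(0.5² + 0.9²) ≈ 1.0.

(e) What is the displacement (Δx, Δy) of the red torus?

(-0.8, -0.5)

From the two frames, the red torus sits at roughly (5.1, 1.7) before and (4.3, 1.2) after.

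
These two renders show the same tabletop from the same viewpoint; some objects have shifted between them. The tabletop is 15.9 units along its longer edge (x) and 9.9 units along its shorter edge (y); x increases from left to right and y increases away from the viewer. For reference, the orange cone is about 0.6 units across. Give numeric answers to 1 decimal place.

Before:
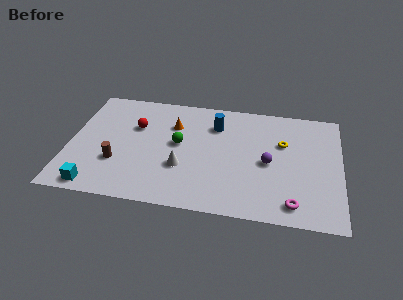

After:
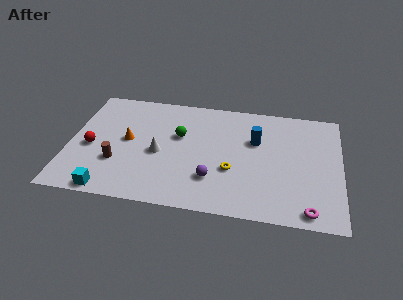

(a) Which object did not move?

the brown cylinder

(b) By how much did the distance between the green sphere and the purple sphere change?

-1.4

The distance was about 5.4 in the first image and 4.0 in the second, so they moved 1.4 units closer together.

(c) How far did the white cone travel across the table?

1.7

The white cone was near (6.7, 3.4) before and (5.3, 4.4) after, so it travelled √(1.4² + 1.0²) ≈ 1.7 units.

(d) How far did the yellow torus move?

4.0

From (12.5, 6.4) to (9.6, 3.6), the yellow torus covered √(2.9² + 2.8²) ≈ 4.0 units.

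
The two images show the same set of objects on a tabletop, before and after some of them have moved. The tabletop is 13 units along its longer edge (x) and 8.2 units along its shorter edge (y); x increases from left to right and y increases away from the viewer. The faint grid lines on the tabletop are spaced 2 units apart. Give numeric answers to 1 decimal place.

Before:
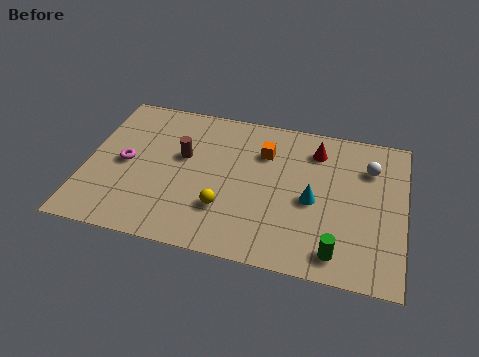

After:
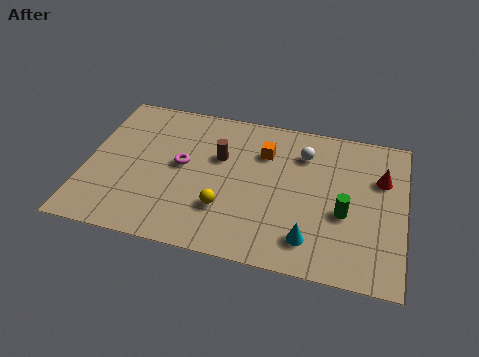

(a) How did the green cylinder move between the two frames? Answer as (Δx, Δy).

(0.2, 2.1)

The green cylinder started near (10.4, 1.2) and ended near (10.6, 3.3).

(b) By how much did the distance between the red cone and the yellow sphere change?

+1.5

They were about 5.4 units apart before and 6.9 after — 1.5 units further apart.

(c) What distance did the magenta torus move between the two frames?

2.3

The magenta torus moved from about (1.6, 4.0) to (3.9, 4.4), a distance of √(2.3² + 0.4²) ≈ 2.3.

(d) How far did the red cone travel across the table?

2.9

The red cone moved from about (9.3, 6.5) to (12.0, 5.5), a distance of √(2.7² + 1.0²) ≈ 2.9.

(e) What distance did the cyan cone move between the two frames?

2.1

From (9.3, 3.7) to (9.3, 1.6), the cyan cone covered √(0.0² + 2.1²) ≈ 2.1 units.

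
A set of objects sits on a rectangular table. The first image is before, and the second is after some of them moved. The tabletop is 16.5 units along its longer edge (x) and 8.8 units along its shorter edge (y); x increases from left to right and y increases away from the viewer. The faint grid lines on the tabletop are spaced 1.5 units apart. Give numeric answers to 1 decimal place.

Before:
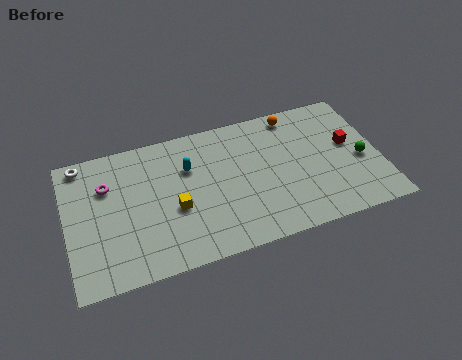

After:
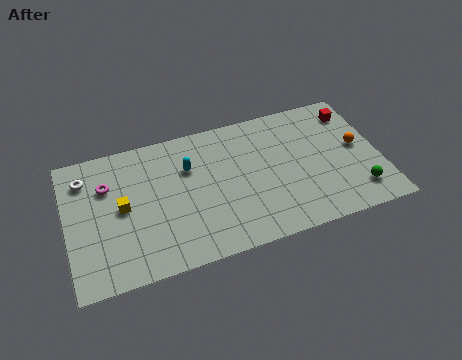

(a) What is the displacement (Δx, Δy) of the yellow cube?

(-2.7, 0.9)

The yellow cube started near (5.6, 3.6) and ended near (2.9, 4.5).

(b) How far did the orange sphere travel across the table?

4.4

The orange sphere was near (12.3, 7.8) before and (15.4, 4.7) after, so it travelled √(3.1² + 3.1²) ≈ 4.4 units.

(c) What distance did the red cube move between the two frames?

2.1

From (15.0, 5.0) to (15.4, 7.1), the red cube covered √(0.4² + 2.1²) ≈ 2.1 units.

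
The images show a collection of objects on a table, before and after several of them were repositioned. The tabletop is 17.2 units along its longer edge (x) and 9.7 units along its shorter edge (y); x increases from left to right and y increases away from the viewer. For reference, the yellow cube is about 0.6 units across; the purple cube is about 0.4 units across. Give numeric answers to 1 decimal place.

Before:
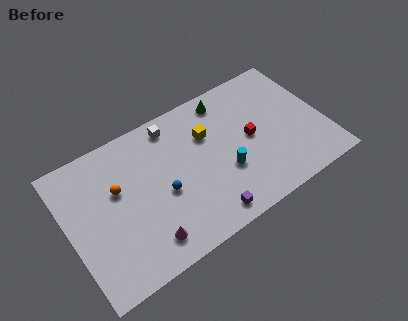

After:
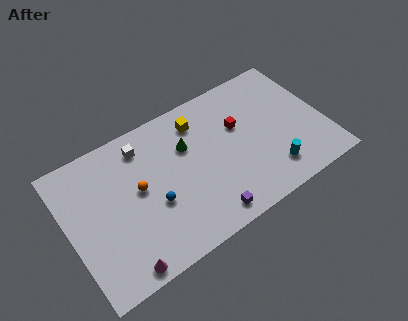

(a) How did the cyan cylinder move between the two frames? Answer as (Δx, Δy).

(2.9, -1.5)

The cyan cylinder was at about (10.3, 3.5) and moved to about (13.2, 2.0).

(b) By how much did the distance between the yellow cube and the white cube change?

+1.0

The distance was about 2.8 in the first image and 3.8 in the second, so they moved 1.0 units further apart.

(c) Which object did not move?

the purple cube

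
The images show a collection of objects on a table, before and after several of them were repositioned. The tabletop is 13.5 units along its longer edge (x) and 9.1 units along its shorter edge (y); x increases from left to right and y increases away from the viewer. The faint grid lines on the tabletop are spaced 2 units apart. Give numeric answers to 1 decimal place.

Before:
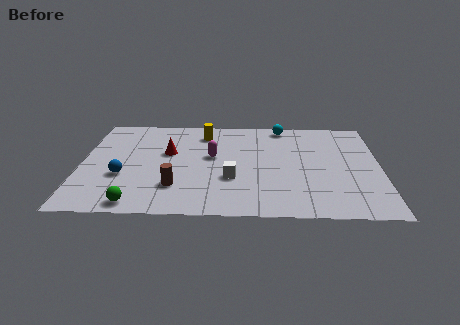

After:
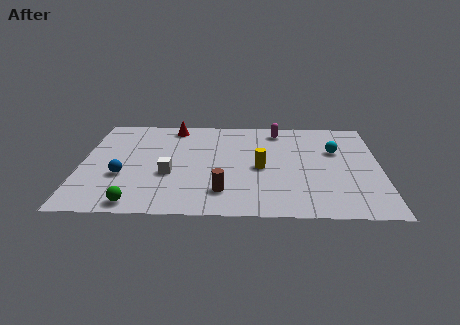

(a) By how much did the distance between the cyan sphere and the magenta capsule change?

-1.2

The distance was about 4.4 in the first image and 3.2 in the second, so they moved 1.2 units closer together.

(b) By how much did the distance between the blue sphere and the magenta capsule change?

+3.9

The distance was about 4.4 in the first image and 8.3 in the second, so they moved 3.9 units further apart.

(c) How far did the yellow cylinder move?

4.1

From (5.5, 7.4) to (8.1, 4.2), the yellow cylinder covered √(2.6² + 3.2²) ≈ 4.1 units.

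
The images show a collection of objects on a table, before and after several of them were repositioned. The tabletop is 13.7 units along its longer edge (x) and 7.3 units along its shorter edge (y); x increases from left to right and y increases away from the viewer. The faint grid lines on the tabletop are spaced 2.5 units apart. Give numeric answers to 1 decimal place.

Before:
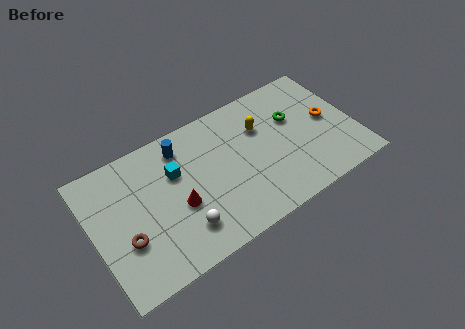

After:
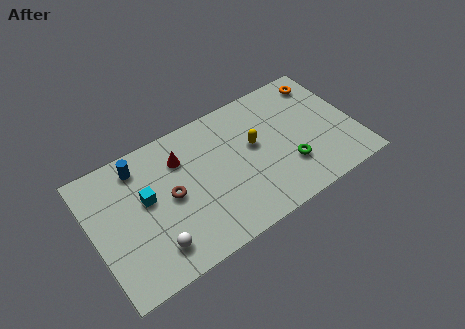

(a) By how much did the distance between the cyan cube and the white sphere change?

-0.4

They were about 3.1 units apart before and 2.7 after — 0.4 units closer together.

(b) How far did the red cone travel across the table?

2.5

The red cone moved from about (4.3, 3.0) to (4.8, 5.4), a distance of √(0.5² + 2.4²) ≈ 2.5.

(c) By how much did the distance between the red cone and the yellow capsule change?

-1.2

The distance was about 5.1 in the first image and 3.9 in the second, so they moved 1.2 units closer together.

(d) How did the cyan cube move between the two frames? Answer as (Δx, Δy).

(-1.6, -0.6)

The cyan cube started near (4.4, 4.8) and ended near (2.8, 4.2).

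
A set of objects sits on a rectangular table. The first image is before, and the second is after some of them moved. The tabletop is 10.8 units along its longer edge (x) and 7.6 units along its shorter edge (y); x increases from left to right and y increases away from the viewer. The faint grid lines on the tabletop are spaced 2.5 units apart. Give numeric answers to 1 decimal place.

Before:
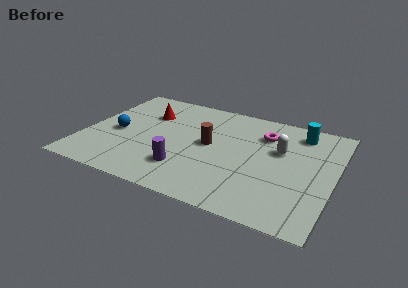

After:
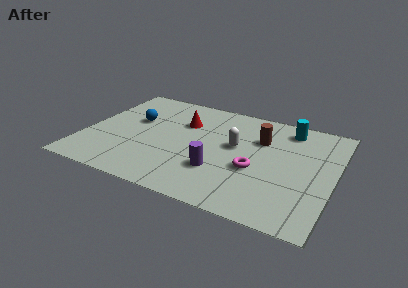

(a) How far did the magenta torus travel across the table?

2.6

The magenta torus moved from about (7.6, 5.6) to (7.5, 3.0), a distance of √(0.1² + 2.6²) ≈ 2.6.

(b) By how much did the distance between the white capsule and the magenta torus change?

+0.4

They were about 1.2 units apart before and 1.6 after — 0.4 units further apart.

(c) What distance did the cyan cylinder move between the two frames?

0.5

The cyan cylinder moved from about (9.1, 6.3) to (8.6, 6.4), a distance of √(0.5² + 0.1²) ≈ 0.5.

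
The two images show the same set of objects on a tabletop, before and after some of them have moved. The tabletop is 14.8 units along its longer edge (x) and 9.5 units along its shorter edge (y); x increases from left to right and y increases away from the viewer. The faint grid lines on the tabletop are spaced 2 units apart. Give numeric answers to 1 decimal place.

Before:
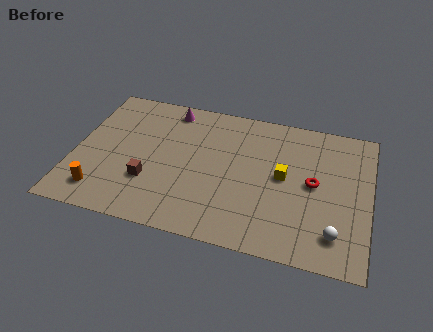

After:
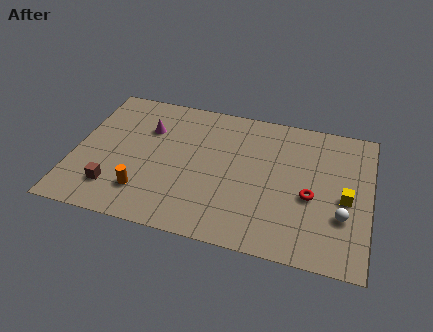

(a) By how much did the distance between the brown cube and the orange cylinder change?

-1.1

The distance was about 2.6 in the first image and 1.5 in the second, so they moved 1.1 units closer together.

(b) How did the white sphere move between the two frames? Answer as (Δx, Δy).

(0.3, 1.2)

From the two frames, the white sphere sits at roughly (13.2, 1.9) before and (13.5, 3.1) after.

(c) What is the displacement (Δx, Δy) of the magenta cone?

(-1.0, -1.7)

From the two frames, the magenta cone sits at roughly (4.5, 8.3) before and (3.5, 6.6) after.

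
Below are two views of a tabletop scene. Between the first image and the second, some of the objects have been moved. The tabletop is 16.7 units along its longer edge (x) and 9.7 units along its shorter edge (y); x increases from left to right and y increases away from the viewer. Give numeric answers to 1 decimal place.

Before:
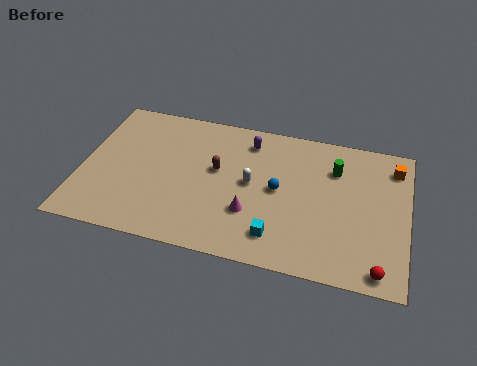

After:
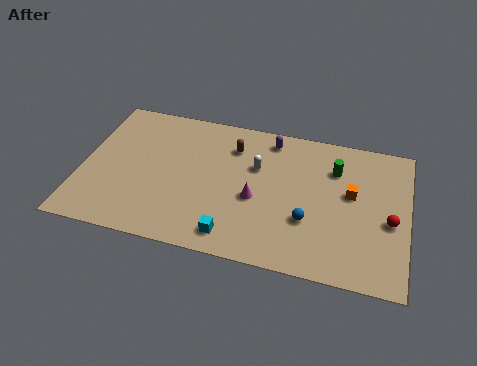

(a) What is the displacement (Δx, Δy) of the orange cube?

(-2.1, -2.3)

The orange cube started near (15.9, 7.9) and ended near (13.8, 5.6).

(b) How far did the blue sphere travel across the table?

2.3

The blue sphere was near (10.1, 5.0) before and (11.7, 3.3) after, so it travelled √(1.6² + 1.7²) ≈ 2.3 units.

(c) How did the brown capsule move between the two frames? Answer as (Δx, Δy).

(0.7, 1.8)

The brown capsule started near (6.9, 5.6) and ended near (7.6, 7.4).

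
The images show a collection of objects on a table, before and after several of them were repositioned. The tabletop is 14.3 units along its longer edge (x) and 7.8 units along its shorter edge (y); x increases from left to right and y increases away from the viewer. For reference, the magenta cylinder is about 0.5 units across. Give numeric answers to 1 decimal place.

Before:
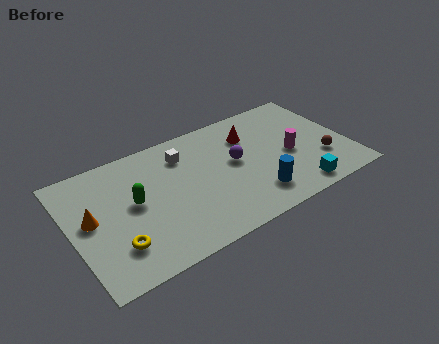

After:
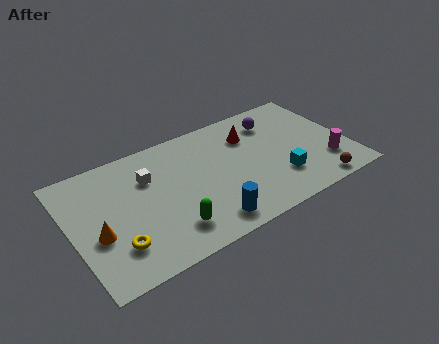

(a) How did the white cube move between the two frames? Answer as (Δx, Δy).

(-1.9, -0.6)

The white cube started near (6.0, 6.0) and ended near (4.1, 5.4).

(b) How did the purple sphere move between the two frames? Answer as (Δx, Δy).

(2.4, 1.8)

From the two frames, the purple sphere sits at roughly (8.5, 4.3) before and (10.9, 6.1) after.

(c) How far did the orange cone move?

1.1

The orange cone was near (1.0, 4.2) before and (1.2, 3.1) after, so it travelled √(0.2² + 1.1²) ≈ 1.1 units.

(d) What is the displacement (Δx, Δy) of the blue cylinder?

(-2.6, -0.5)

From the two frames, the blue cylinder sits at roughly (9.1, 1.7) before and (6.5, 1.2) after.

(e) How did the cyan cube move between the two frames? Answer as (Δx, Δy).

(-0.7, 1.2)

The cyan cube started near (11.2, 1.0) and ended near (10.5, 2.2).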